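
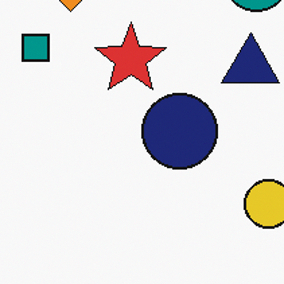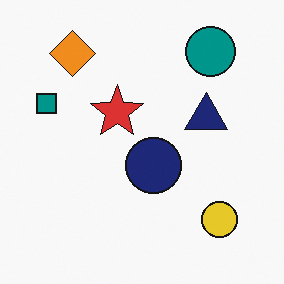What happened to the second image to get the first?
It was cropped slightly and scaled back up.

The visible shapes are larger and the field of view is narrower; shapes near the original edges may be partly or wholly outside the frame — a crop-and-rescale.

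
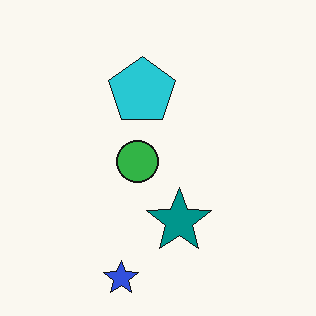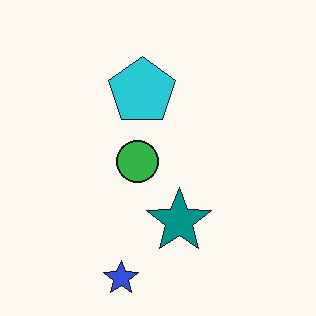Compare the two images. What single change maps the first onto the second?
It was JPEG-compressed with visible artifacts.

Blocky 8×8 compression artifacts appear around shape edges and the flat background shows ringing — characteristic JPEG degradation.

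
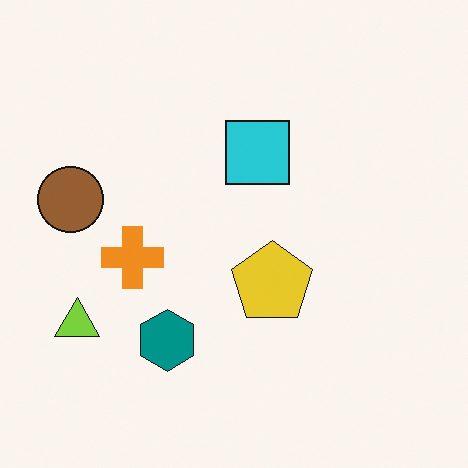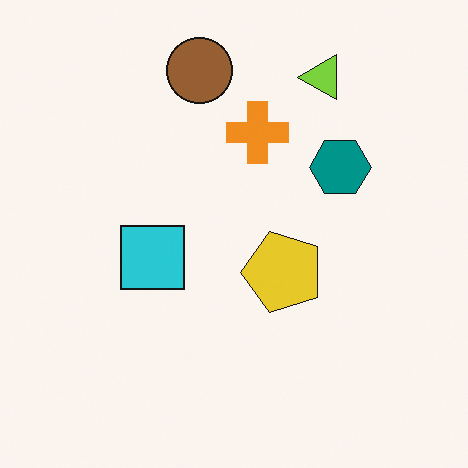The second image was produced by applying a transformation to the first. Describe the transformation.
Transposed (reflected across the top-left ↔ bottom-right diagonal).

Shapes have swapped their row and column positions — what was in the top-right is now in the bottom-left — a diagonal reflection.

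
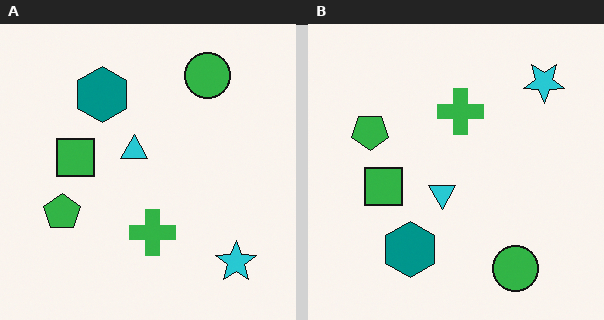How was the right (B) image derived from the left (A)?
It was flipped vertically (top ↔ bottom).

The green circle is in the top-right of the left (A) image and the bottom-right of the right (B) — shapes on opposite sides of the horizontal midline have swapped in a mirror flip.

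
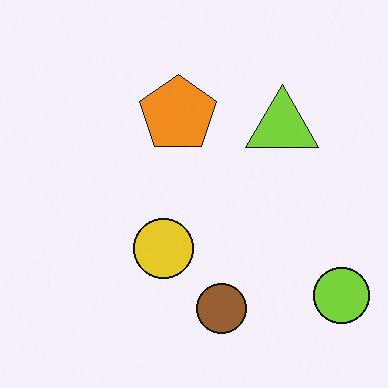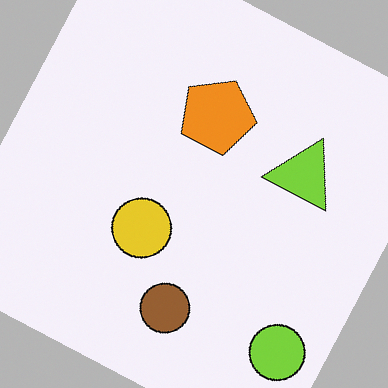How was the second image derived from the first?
The image was rotated clockwise by a clearly visible amount.

Every shape is tilted by the same angle and the image corners show triangular fill wedges — a whole-image rotation by a non-right angle.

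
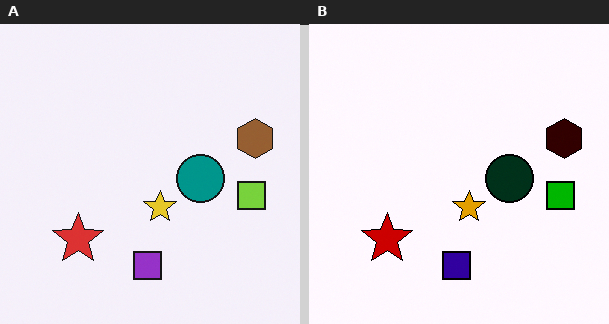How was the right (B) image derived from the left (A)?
It was given much higher contrast.

Tones are pushed away from mid-grey across the whole image — a global contrast change.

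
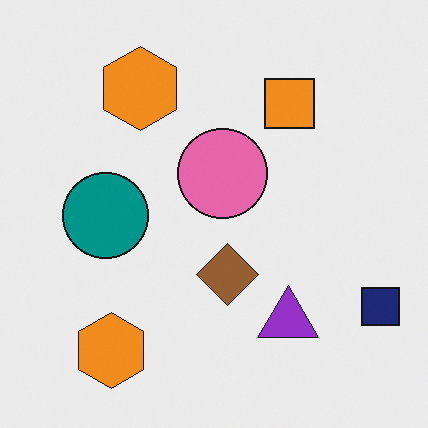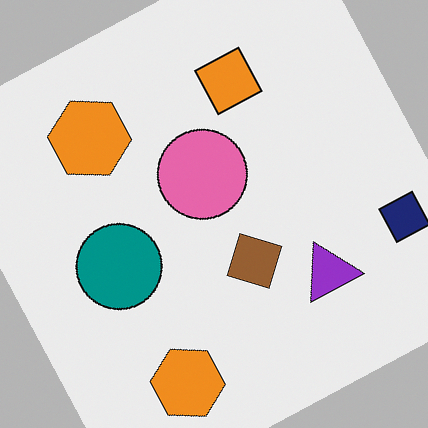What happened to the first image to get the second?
This is the original image rotated counter-clockwise by a moderate amount.

Every shape is tilted by the same angle and the image corners show triangular fill wedges — a whole-image rotation by a non-right angle.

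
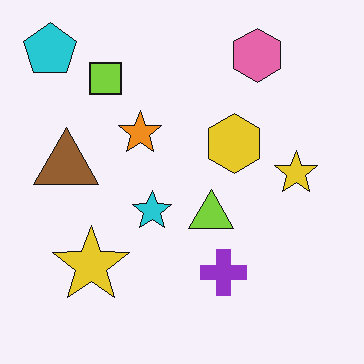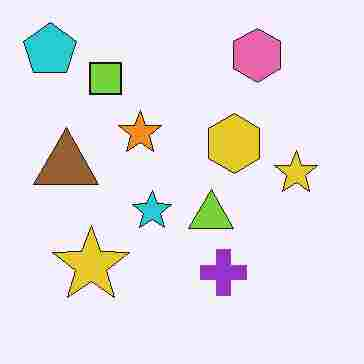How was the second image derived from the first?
The transformation is: degraded with heavy JPEG compression.

Blocky 8×8 compression artifacts appear around shape edges and the flat background shows ringing — characteristic JPEG degradation.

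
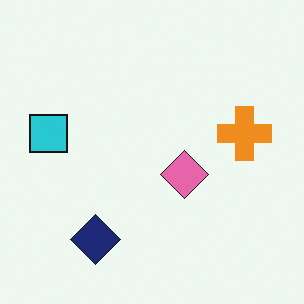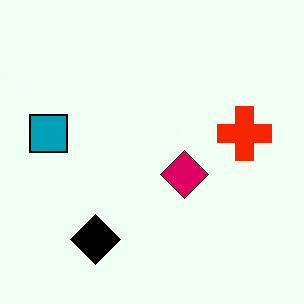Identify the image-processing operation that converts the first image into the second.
It was given much higher contrast.

Tones are pushed away from mid-grey across the whole image — a global contrast change.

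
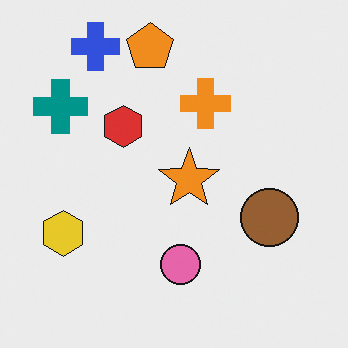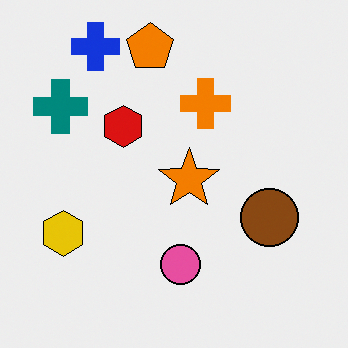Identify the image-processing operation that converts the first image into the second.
It was given slightly increased contrast.

Tones are pushed away from mid-grey across the whole image — a global contrast change.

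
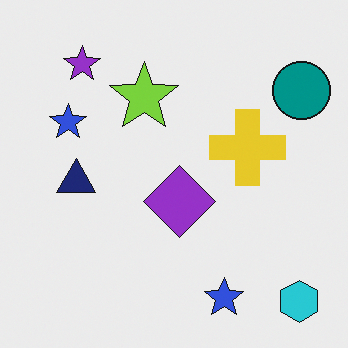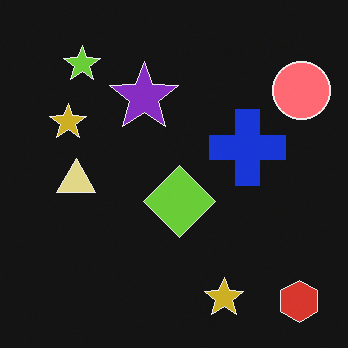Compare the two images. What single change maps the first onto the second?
The transformation is: color-inverted (negative).

The light background has become dark and every shape's color is its complement — a photographic negative.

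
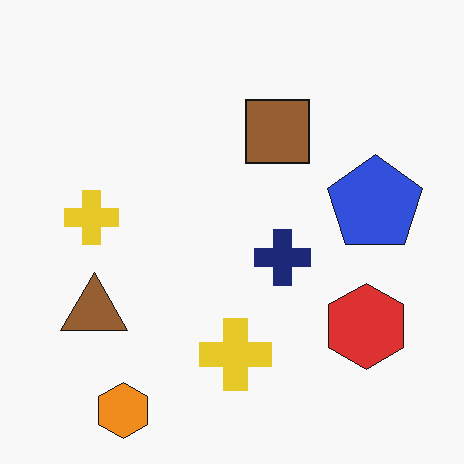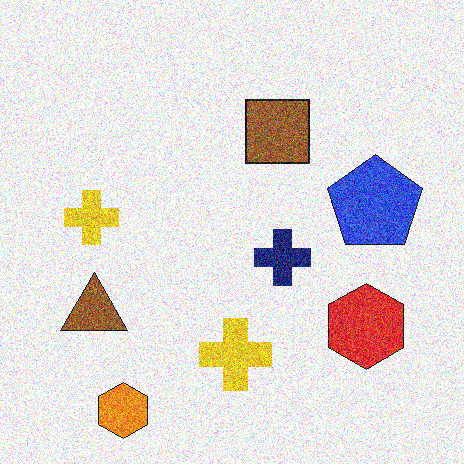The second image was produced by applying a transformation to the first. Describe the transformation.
The image was degraded with a thick layer of grain.

Random speckle covers the whole image, including the flat background.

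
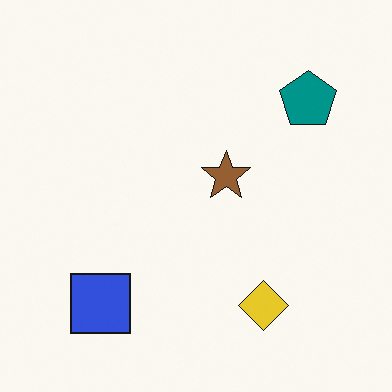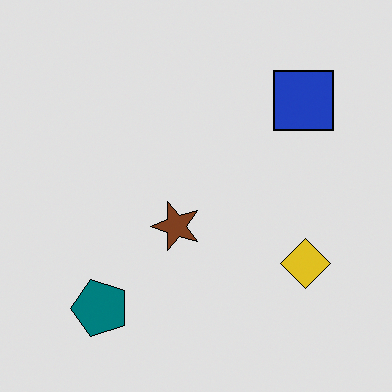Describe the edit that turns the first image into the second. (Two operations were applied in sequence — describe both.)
This is the original image transposed (reflected across the top-left ↔ bottom-right diagonal), then posterized to a reduced palette.

Shapes have swapped their row and column positions — what was in the top-right is now in the bottom-left — a diagonal reflection. Each flat color has snapped to a coarser quantized level — most visibly, the near-white background has dropped to a flat grey.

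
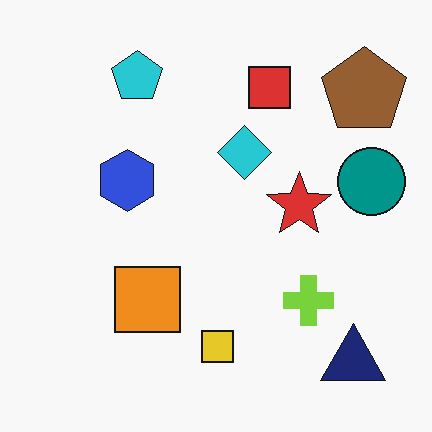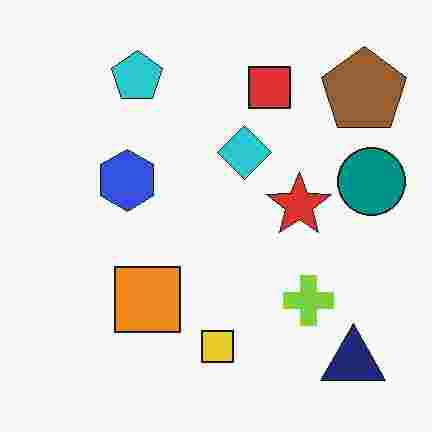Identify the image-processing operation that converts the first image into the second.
The second image is the first heavily JPEG-compressed with obvious blocking artifacts.

Blocky 8×8 compression artifacts appear around shape edges and the flat background shows ringing — characteristic JPEG degradation.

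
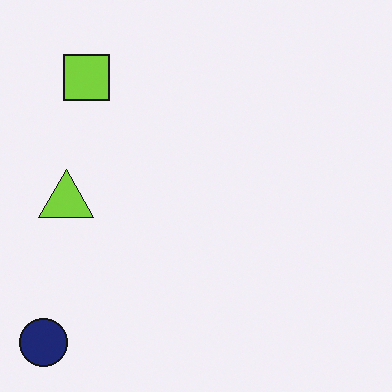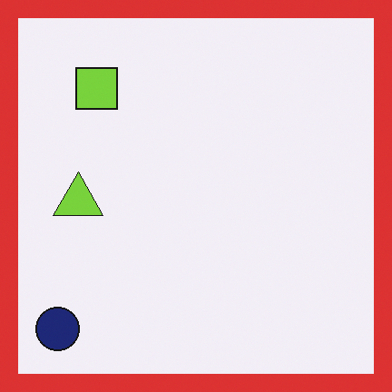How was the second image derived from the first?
Framed with a red border.

A solid red frame runs around the edge of the second image, with the content slightly shrunk inside it.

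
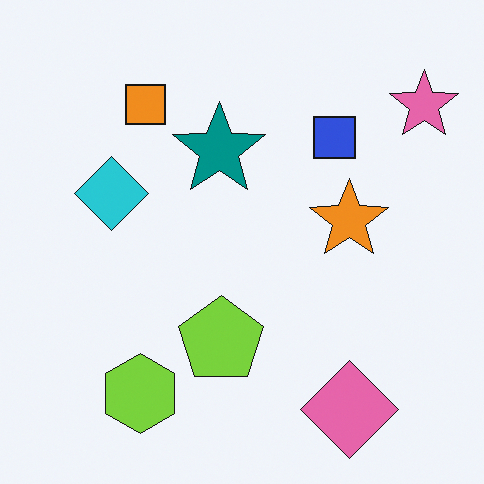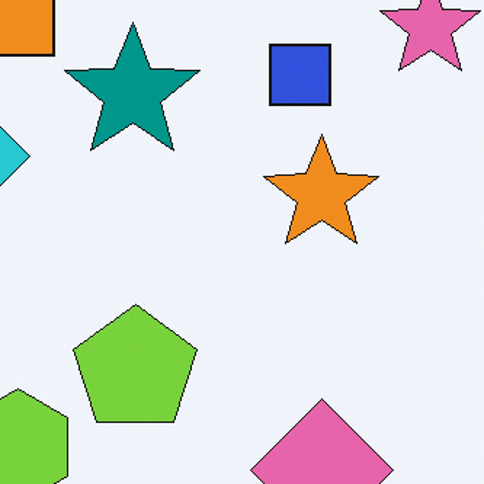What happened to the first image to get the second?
The transformation is: cropped slightly and scaled back up.

The visible shapes are larger and the field of view is narrower; shapes near the original edges may be partly or wholly outside the frame — a crop-and-rescale.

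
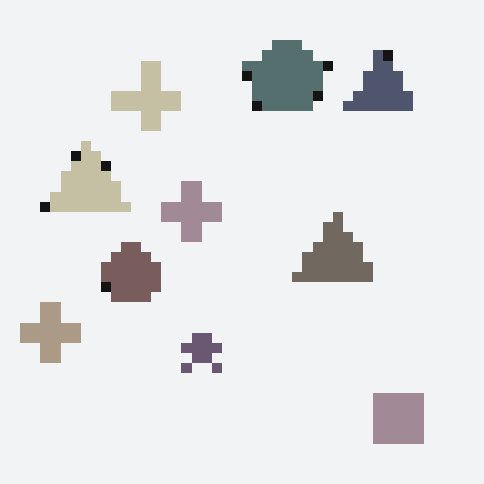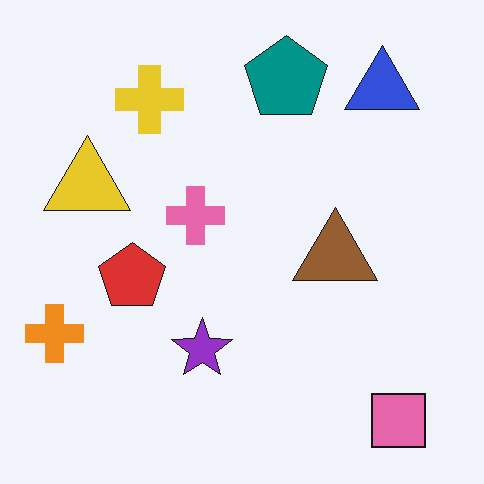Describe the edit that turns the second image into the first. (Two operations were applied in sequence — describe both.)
The image was coarsely pixelated, then heavily desaturated.

Shapes are reduced to large square blocks; fine edges and outlines are lost — a downscale-then-upscale (mosaic) effect. All colors are more muted and greyish — a global saturation change.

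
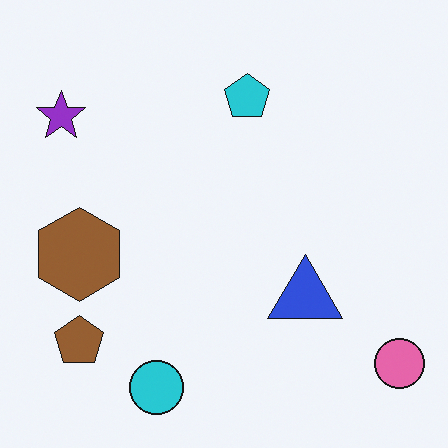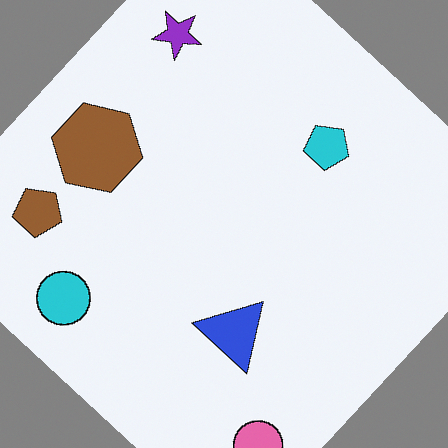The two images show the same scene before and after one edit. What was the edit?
Rotated clockwise by a large amount — several tens of degrees.

Every shape is tilted by the same angle and the image corners show triangular fill wedges — a whole-image rotation by a non-right angle.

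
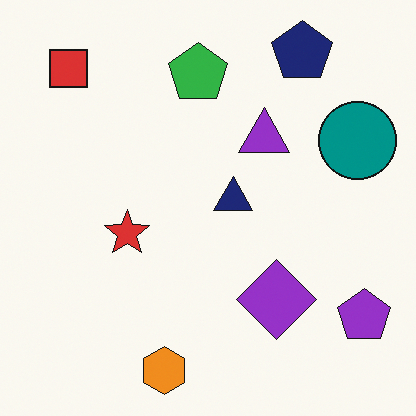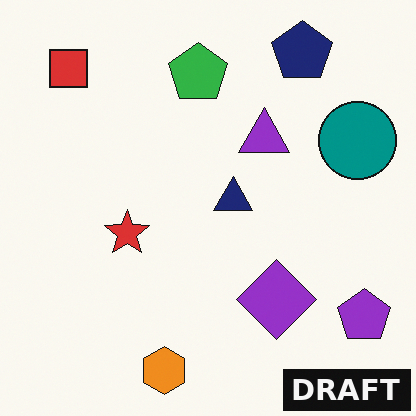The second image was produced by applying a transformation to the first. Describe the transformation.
The second image is the first watermarked with the text "DRAFT" in the lower-right corner.

A dark label reading "DRAFT" appears in the lower-right corner.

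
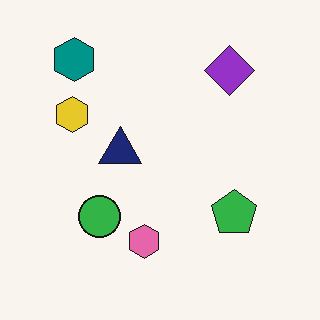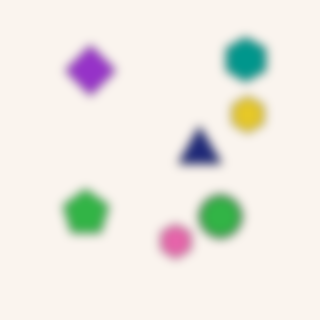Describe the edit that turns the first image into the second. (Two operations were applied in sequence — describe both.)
It was flipped horizontally (left ↔ right), then heavily blurred.

The yellow hexagon is in the left of the first image and the right of the second — shapes on opposite sides of the vertical midline have swapped in a mirror flip. Shape edges and outlines are uniformly softened across the whole image.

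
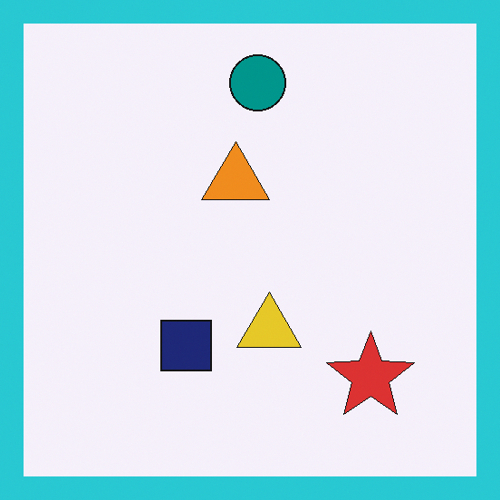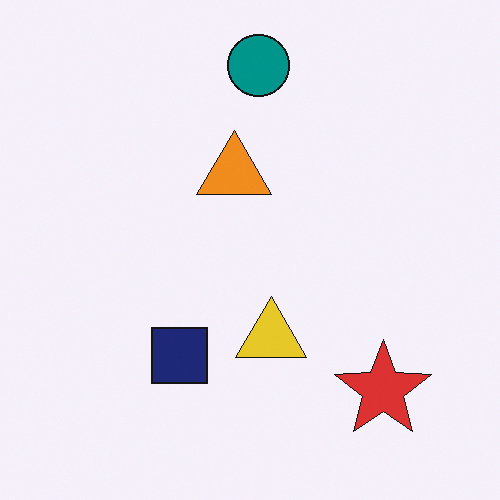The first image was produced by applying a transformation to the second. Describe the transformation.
The image was framed with a cyan border.

A solid cyan frame runs around the edge of the first image, with the content slightly shrunk inside it.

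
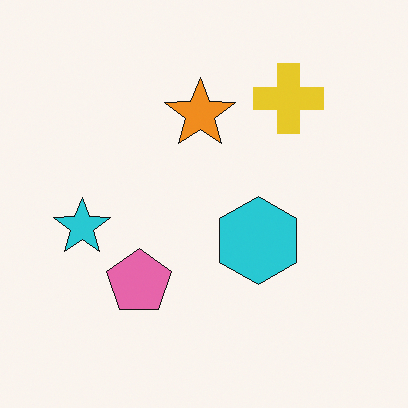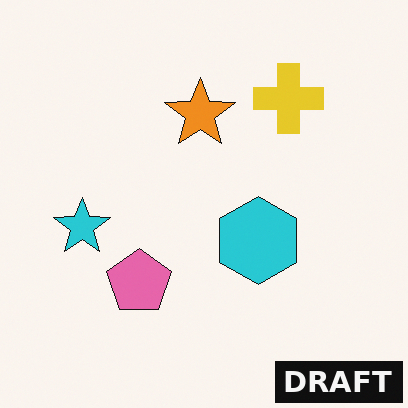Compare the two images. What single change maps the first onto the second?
This is the original image watermarked with the text "DRAFT" in the lower-right corner.

A dark label reading "DRAFT" appears in the lower-right corner.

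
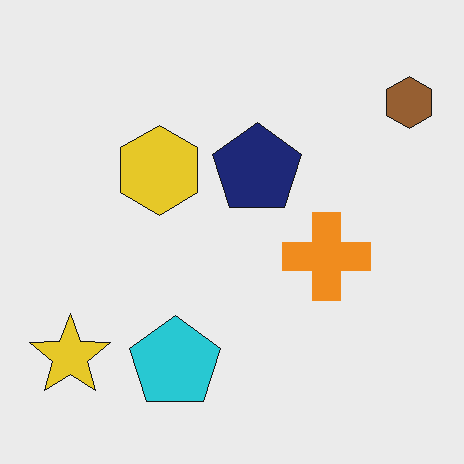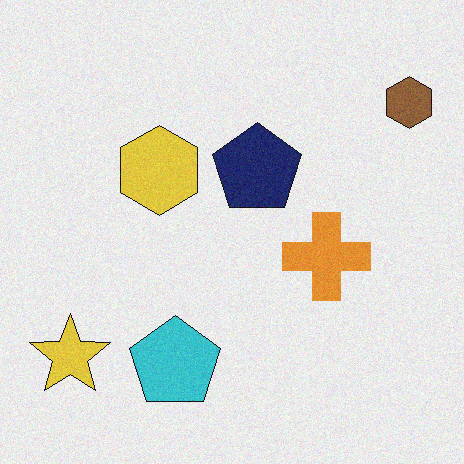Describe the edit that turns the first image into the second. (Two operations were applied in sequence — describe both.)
The image was degraded with subtle gaussian noise, then slightly desaturated.

Random speckle covers the whole image, including the flat background. All colors are more muted and greyish — a global saturation change.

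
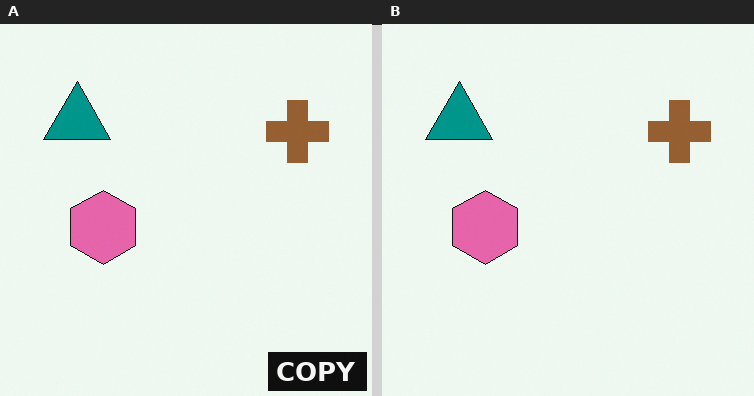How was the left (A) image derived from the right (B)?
The transformation is: watermarked with the text "COPY" in the lower-right corner.

A dark label reading "COPY" appears in the lower-right corner.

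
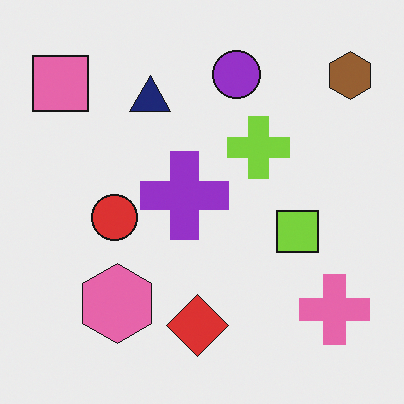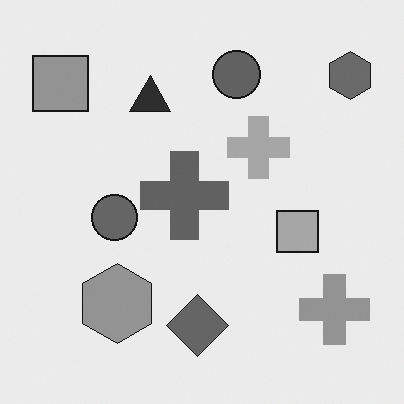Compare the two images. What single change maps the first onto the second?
The second image is the first converted to grayscale.

All color is removed — every shape is now a shade of grey.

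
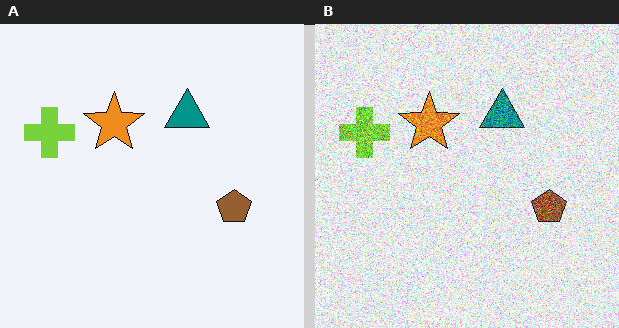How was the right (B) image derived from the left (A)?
The transformation is: degraded with strong gaussian noise.

Random speckle covers the whole image, including the flat background.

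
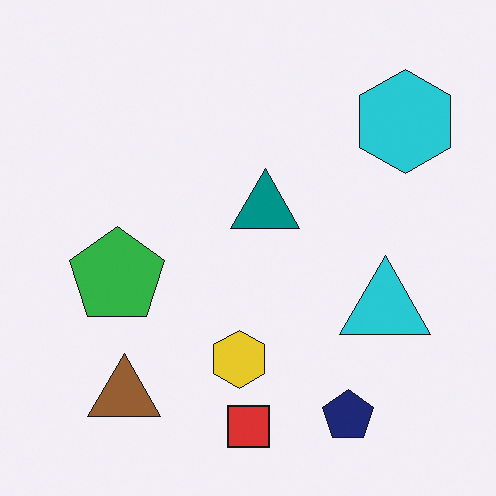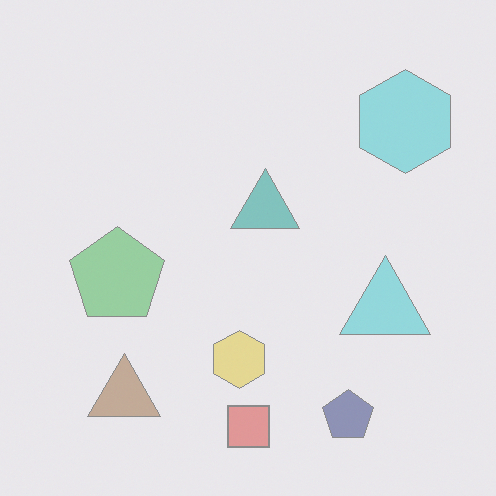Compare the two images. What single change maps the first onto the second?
The image was washed out (contrast reduced).

Tones are pushed toward mid-grey across the whole image — a global contrast change.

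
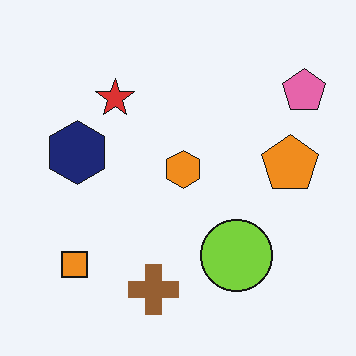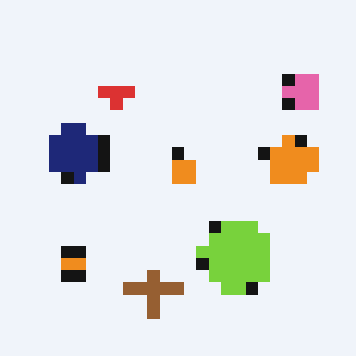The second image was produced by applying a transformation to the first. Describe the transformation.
The transformation is: heavily pixelated into large blocks.

Shapes are reduced to large square blocks; fine edges and outlines are lost — a downscale-then-upscale (mosaic) effect.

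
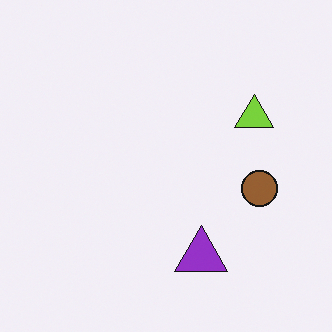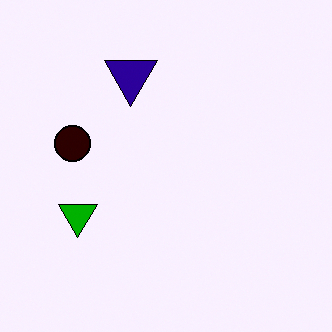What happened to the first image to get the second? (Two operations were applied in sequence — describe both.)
The image was rotated 180°, then given much higher contrast.

The lime triangle sits in the right of the first image and the left of the second — consistent with a whole-image 180° rotation. Tones are pushed away from mid-grey across the whole image — a global contrast change.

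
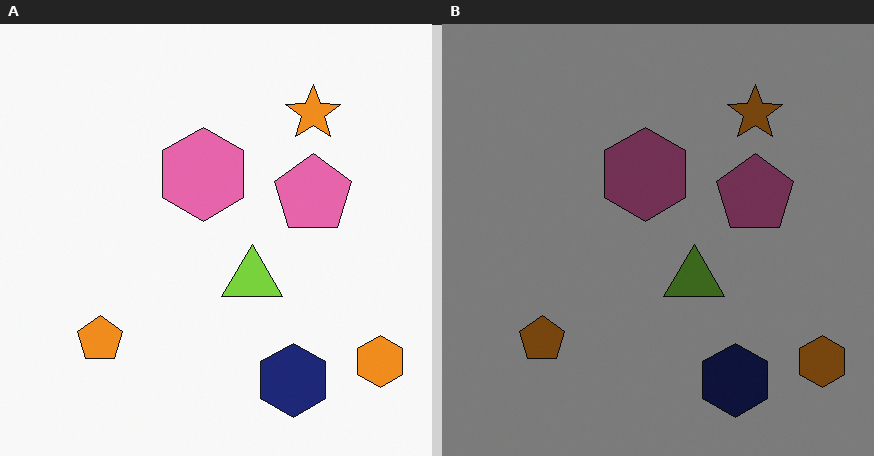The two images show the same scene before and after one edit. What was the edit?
It was noticeably darkened.

Every pixel — background and shapes alike — is uniformly darkened.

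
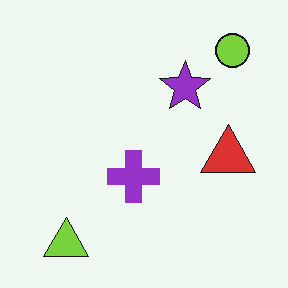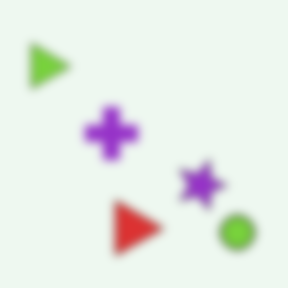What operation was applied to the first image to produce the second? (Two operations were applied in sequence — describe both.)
Rotated 90° clockwise, then noticeably gaussian-blurred.

The lime circle sits in the top-right of the first image and the bottom-right of the second — consistent with a whole-image 90° clockwise rotation. Shape edges and outlines are uniformly softened across the whole image.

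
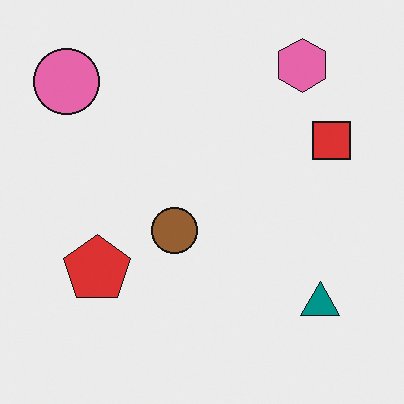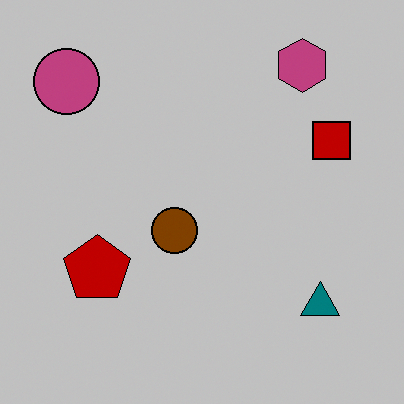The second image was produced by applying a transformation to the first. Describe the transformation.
This is the original image aggressively posterized.

Each flat color has snapped to a coarser quantized level — most visibly, the near-white background has dropped to a flat grey.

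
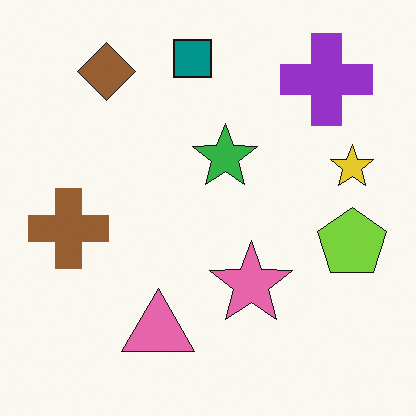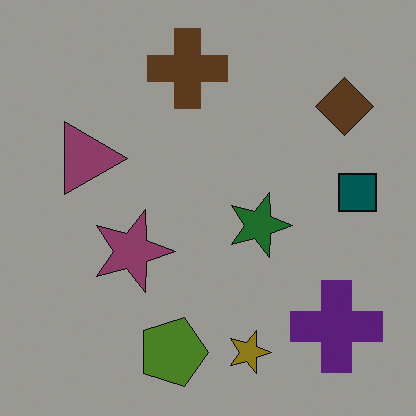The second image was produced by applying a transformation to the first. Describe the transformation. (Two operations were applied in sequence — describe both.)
The image was substantially darkened, then rotated 90° clockwise.

Every pixel — background and shapes alike — is uniformly darkened. The purple cross sits in the top-right of the first image and the bottom-right of the second — consistent with a whole-image 90° clockwise rotation.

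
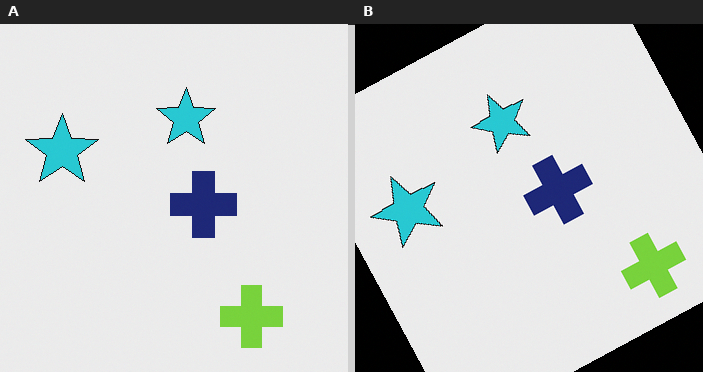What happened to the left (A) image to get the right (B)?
It was rotated counter-clockwise by a moderate amount.

Every shape is tilted by the same angle and the image corners show triangular fill wedges — a whole-image rotation by a non-right angle.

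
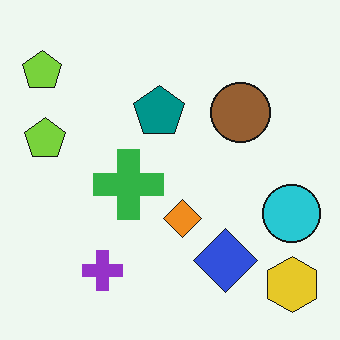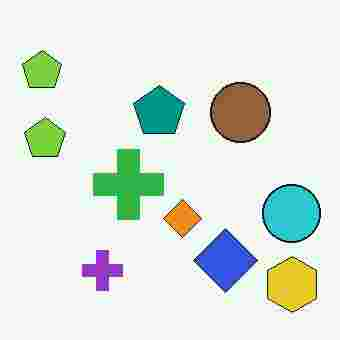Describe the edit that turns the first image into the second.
Degraded with heavy JPEG compression.

Blocky 8×8 compression artifacts appear around shape edges and the flat background shows ringing — characteristic JPEG degradation.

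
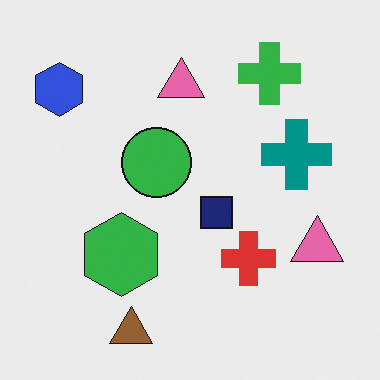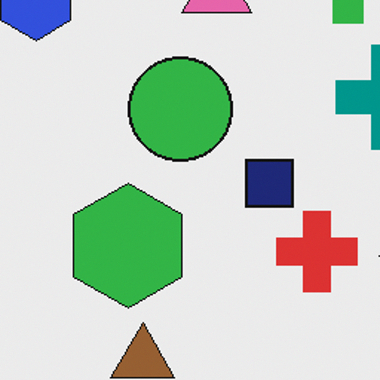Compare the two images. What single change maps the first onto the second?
The transformation is: cropped slightly and scaled back up.

The visible shapes are larger and the field of view is narrower; shapes near the original edges may be partly or wholly outside the frame — a crop-and-rescale.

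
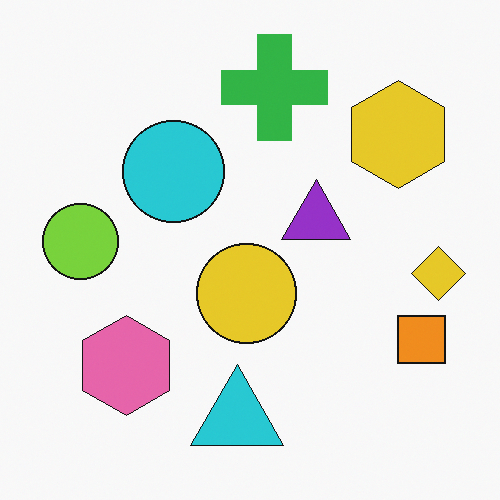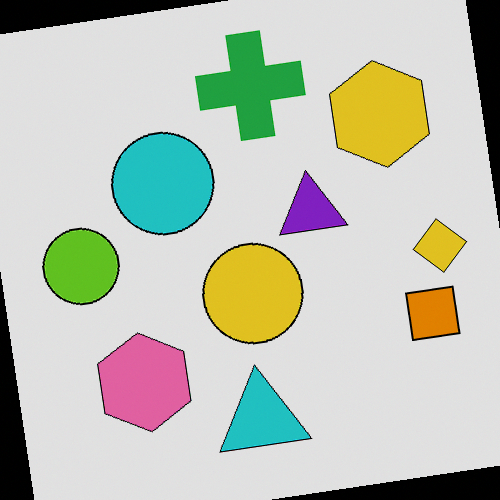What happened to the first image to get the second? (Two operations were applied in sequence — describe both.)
The image was rotated counter-clockwise by a slight angle, then posterized to a reduced palette.

Every shape is tilted by the same angle and the image corners show triangular fill wedges — a whole-image rotation by a non-right angle. Each flat color has snapped to a coarser quantized level — most visibly, the near-white background has dropped to a flat grey.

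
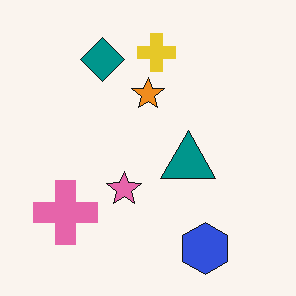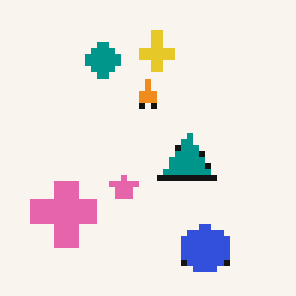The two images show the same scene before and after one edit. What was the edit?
Moderately pixelated.

Shapes are reduced to large square blocks; fine edges and outlines are lost — a downscale-then-upscale (mosaic) effect.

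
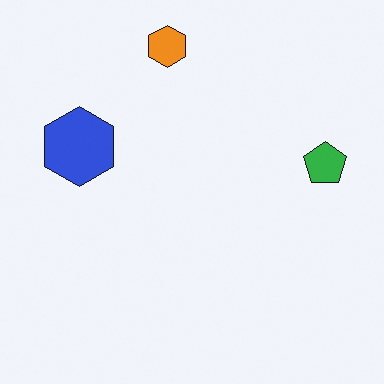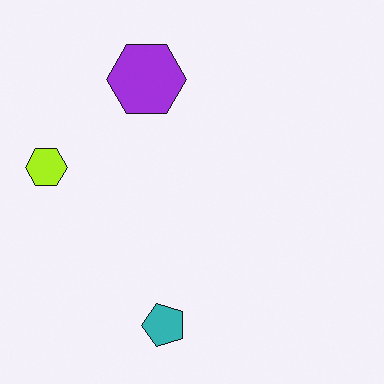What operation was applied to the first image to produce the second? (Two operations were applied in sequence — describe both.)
This is the original image transposed (reflected across the top-left ↔ bottom-right diagonal), then hue-shifted slightly.

Shapes have swapped their row and column positions — what was in the top-right is now in the bottom-left — a diagonal reflection. Every shape's color has rotated by the same amount around the hue wheel — a uniform hue shift.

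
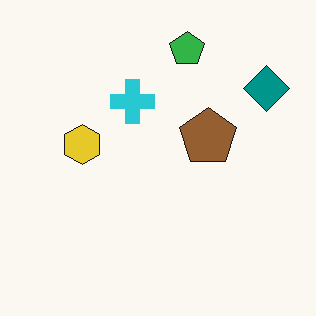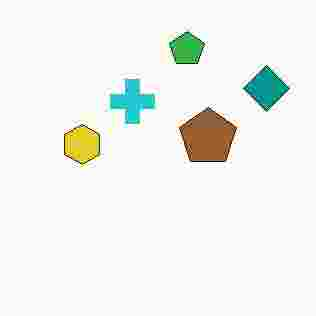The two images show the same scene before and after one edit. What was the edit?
It was degraded with heavy JPEG compression.

Blocky 8×8 compression artifacts appear around shape edges and the flat background shows ringing — characteristic JPEG degradation.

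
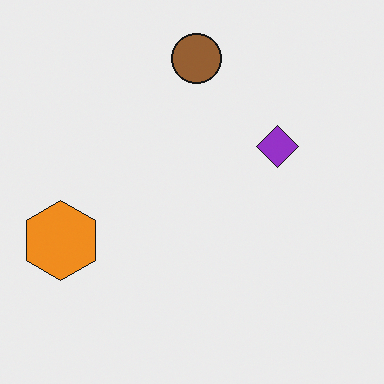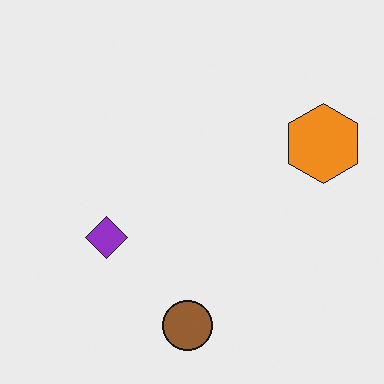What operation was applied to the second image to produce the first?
The transformation is: rotated 180°.

The orange hexagon sits in the right of the second image and the left of the first — consistent with a whole-image 180° rotation.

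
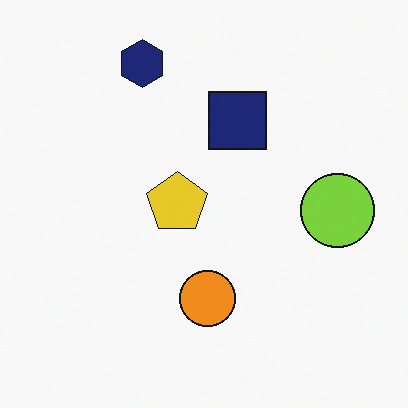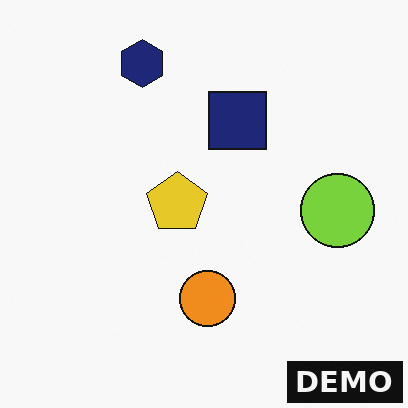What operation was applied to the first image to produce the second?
The image was watermarked with the text "DEMO" in the lower-right corner.

A dark label reading "DEMO" appears in the lower-right corner.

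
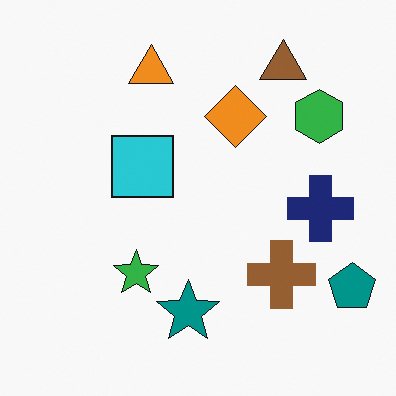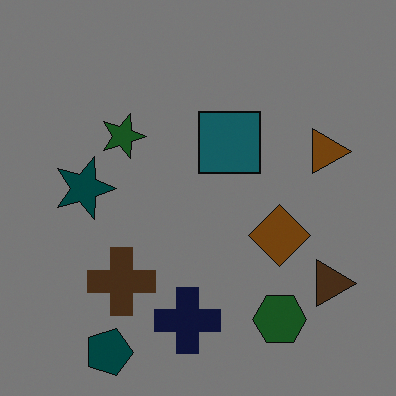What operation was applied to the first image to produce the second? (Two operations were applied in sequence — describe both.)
This is the original image darkened a lot, then rotated 90° clockwise.

Every pixel — background and shapes alike — is uniformly darkened. The teal pentagon sits in the bottom-right of the first image and the bottom-left of the second — consistent with a whole-image 90° clockwise rotation.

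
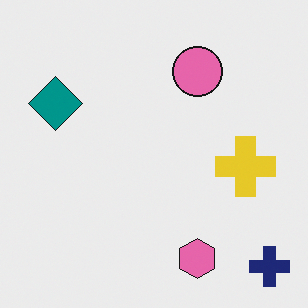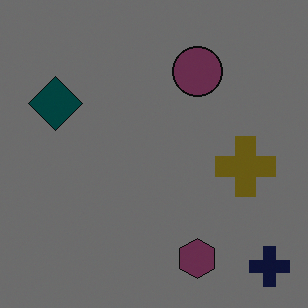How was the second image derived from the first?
The transformation is: noticeably darkened.

Every pixel — background and shapes alike — is uniformly darkened.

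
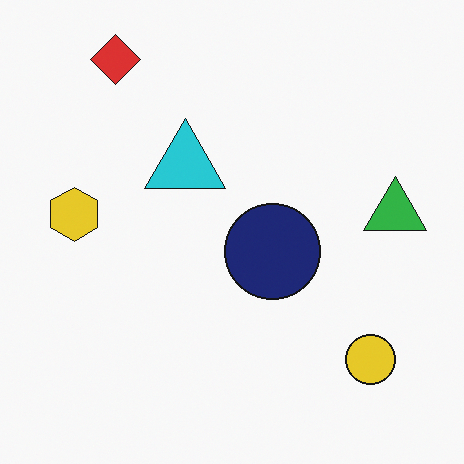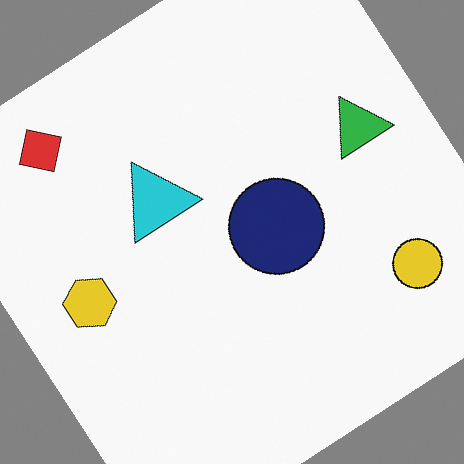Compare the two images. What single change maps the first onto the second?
Rotated counter-clockwise by a large amount — several tens of degrees.

Every shape is tilted by the same angle and the image corners show triangular fill wedges — a whole-image rotation by a non-right angle.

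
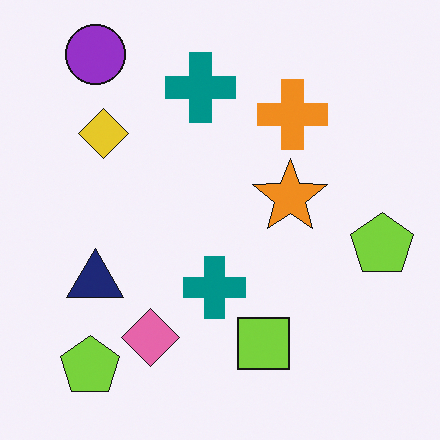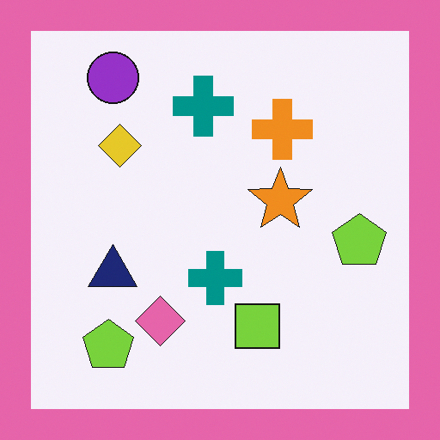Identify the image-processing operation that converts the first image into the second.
This is the original image framed with a pink border.

A solid pink frame runs around the edge of the second image, with the content slightly shrunk inside it.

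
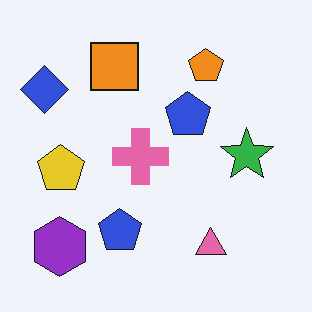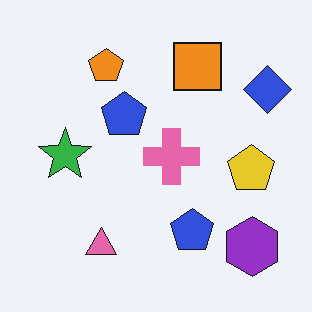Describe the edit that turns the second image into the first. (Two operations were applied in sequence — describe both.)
The image was flipped horizontally (left ↔ right), then given moderate JPEG compression.

The blue diamond is in the top-right of the second image and the top-left of the first — shapes on opposite sides of the vertical midline have swapped in a mirror flip. Blocky 8×8 compression artifacts appear around shape edges and the flat background shows ringing — characteristic JPEG degradation.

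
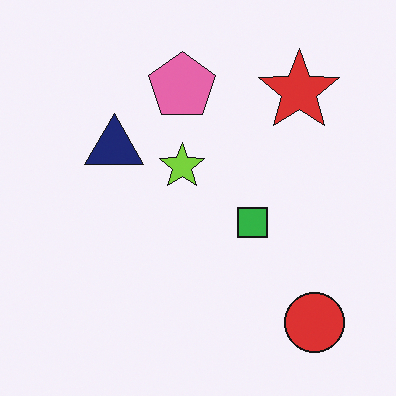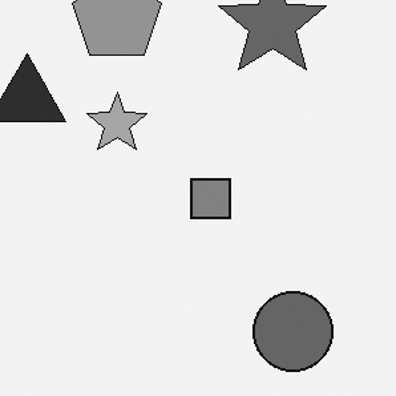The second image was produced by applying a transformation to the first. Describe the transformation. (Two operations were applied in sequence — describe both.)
This is the original image cropped to a modestly smaller region and rescaled, then converted to grayscale.

The visible shapes are larger and the field of view is narrower; shapes near the original edges may be partly or wholly outside the frame — a crop-and-rescale. All color is removed — every shape is now a shade of grey.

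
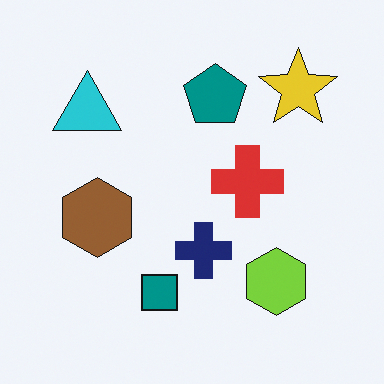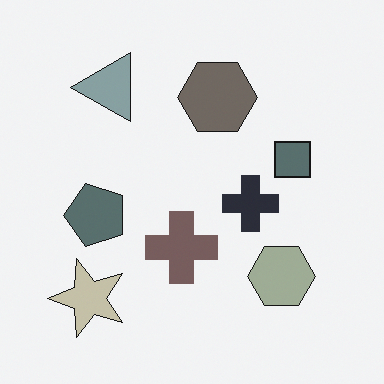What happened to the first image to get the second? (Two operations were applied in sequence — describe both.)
This is the original image transposed (reflected across the top-left ↔ bottom-right diagonal), then heavily desaturated.

Shapes have swapped their row and column positions — what was in the top-right is now in the bottom-left — a diagonal reflection. All colors are more muted and greyish — a global saturation change.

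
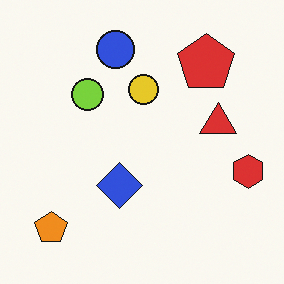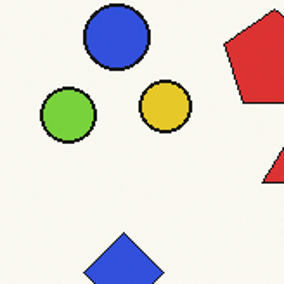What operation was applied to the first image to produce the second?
The transformation is: cropped to a noticeably smaller region and rescaled.

The visible shapes are larger and the field of view is narrower; shapes near the original edges may be partly or wholly outside the frame — a crop-and-rescale.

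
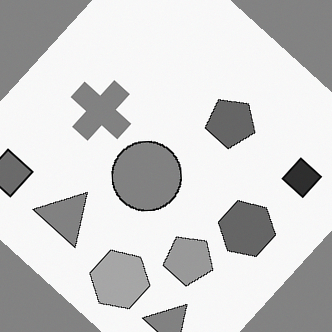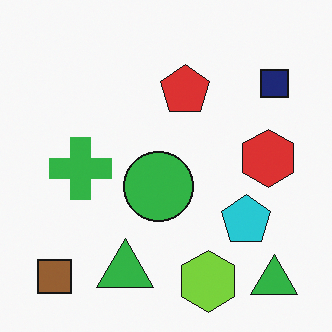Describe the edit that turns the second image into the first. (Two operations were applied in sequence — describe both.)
The first image is the second rotated clockwise by a large amount — several tens of degrees, then converted to grayscale.

Every shape is tilted by the same angle and the image corners show triangular fill wedges — a whole-image rotation by a non-right angle. All color is removed — every shape is now a shade of grey.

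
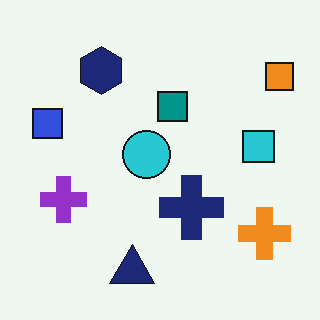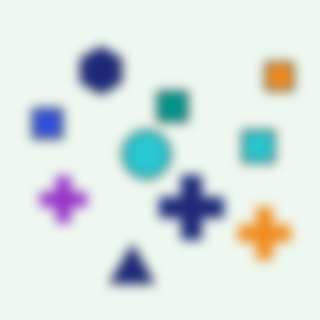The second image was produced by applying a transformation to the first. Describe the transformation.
The second image is the first strongly gaussian-blurred.

Shape edges and outlines are uniformly softened across the whole image.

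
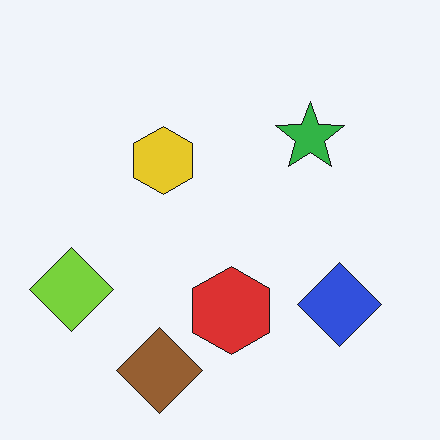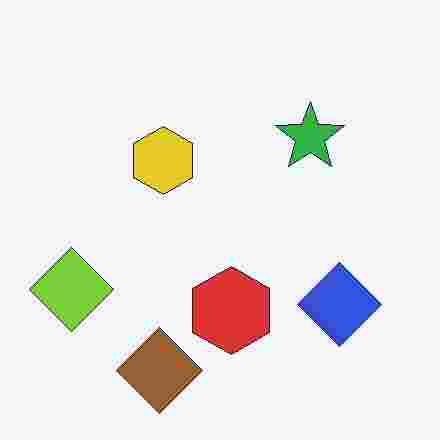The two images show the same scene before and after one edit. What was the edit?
Degraded with heavy JPEG compression.

Blocky 8×8 compression artifacts appear around shape edges and the flat background shows ringing — characteristic JPEG degradation.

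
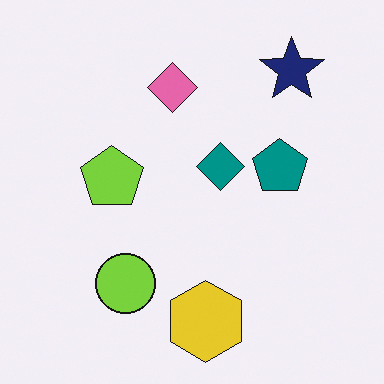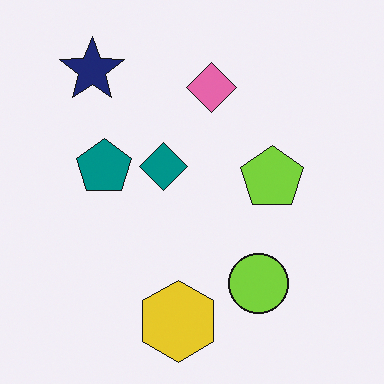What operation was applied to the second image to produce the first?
The transformation is: flipped horizontally (left ↔ right).

The navy star is in the top-left of the second image and the top-right of the first — shapes on opposite sides of the vertical midline have swapped in a mirror flip.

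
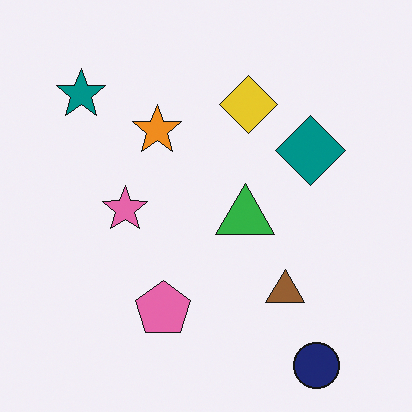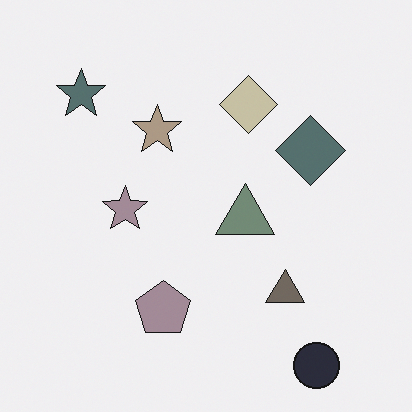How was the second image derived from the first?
Made much more muted (saturation change).

All colors are more muted and greyish — a global saturation change.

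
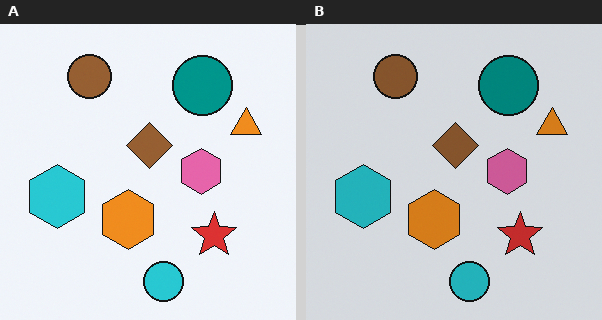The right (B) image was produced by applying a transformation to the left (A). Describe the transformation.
This is the original image darkened a little.

Every pixel — background and shapes alike — is uniformly darkened.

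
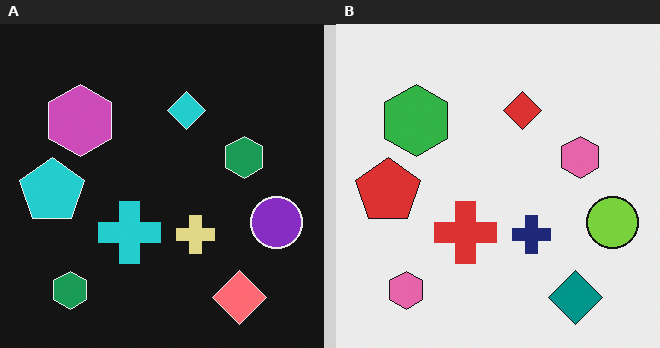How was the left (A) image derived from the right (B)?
Color-inverted (negative).

The light background has become dark and every shape's color is its complement — a photographic negative.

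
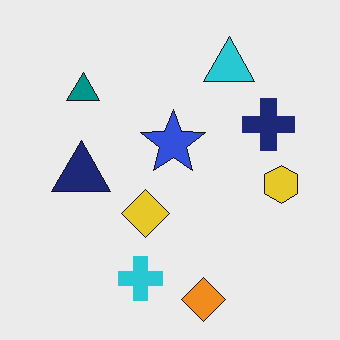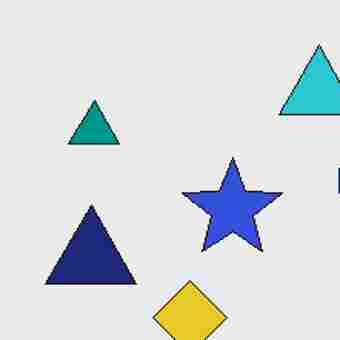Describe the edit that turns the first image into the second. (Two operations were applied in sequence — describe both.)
The image was cropped slightly and scaled back up, then degraded with heavy JPEG compression.

The visible shapes are larger and the field of view is narrower; shapes near the original edges may be partly or wholly outside the frame — a crop-and-rescale. Blocky 8×8 compression artifacts appear around shape edges and the flat background shows ringing — characteristic JPEG degradation.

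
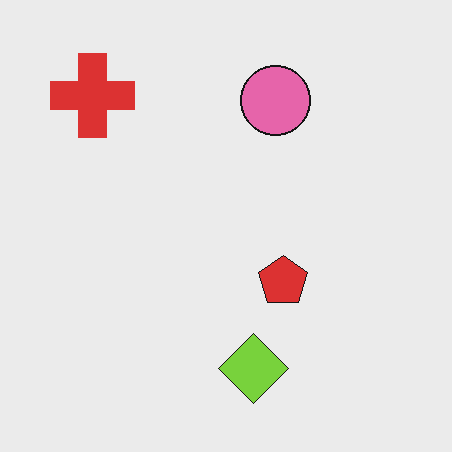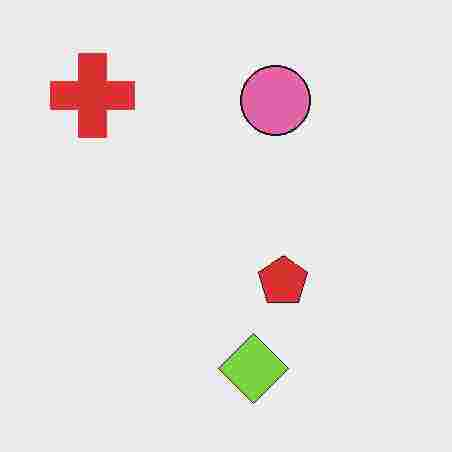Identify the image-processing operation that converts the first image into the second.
Heavily JPEG-compressed with obvious blocking artifacts.

Blocky 8×8 compression artifacts appear around shape edges and the flat background shows ringing — characteristic JPEG degradation.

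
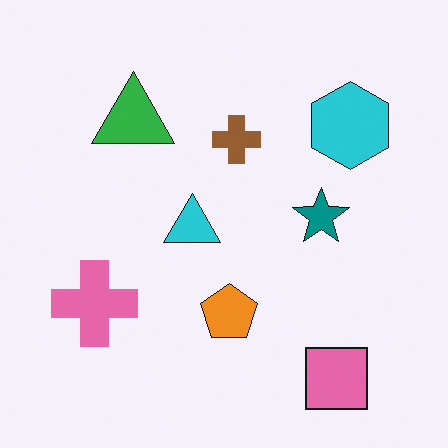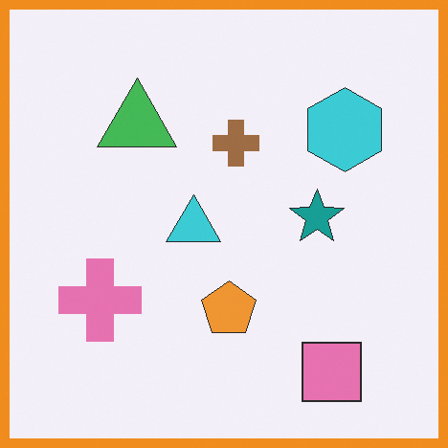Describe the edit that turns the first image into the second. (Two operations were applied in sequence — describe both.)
The second image is the first given slightly reduced contrast, then framed with a orange border.

Tones are pushed toward mid-grey across the whole image — a global contrast change. A solid orange frame runs around the edge of the second image, with the content slightly shrunk inside it.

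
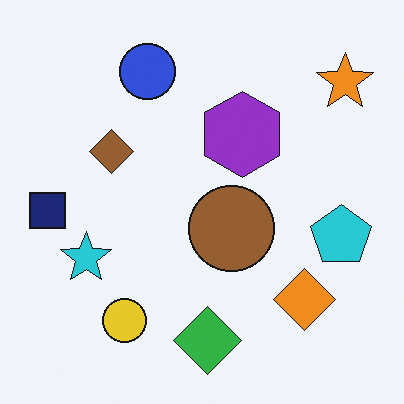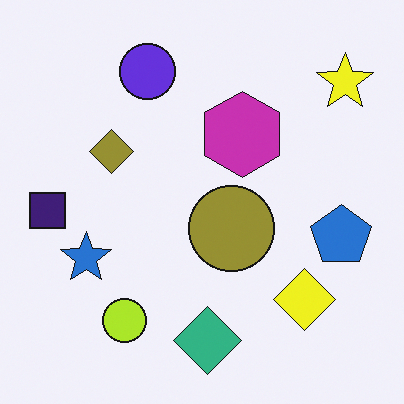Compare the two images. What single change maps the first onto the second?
This is the original image hue-shifted by a small amount.

Every shape's color has rotated by the same amount around the hue wheel — a uniform hue shift.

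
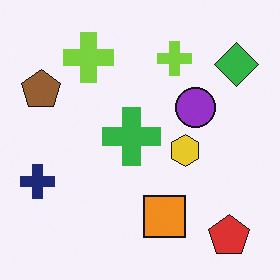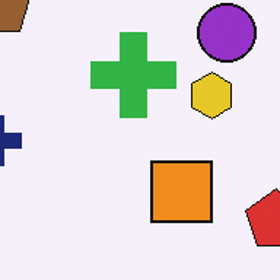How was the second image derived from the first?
The image was cropped slightly and scaled back up.

The visible shapes are larger and the field of view is narrower; shapes near the original edges may be partly or wholly outside the frame — a crop-and-rescale.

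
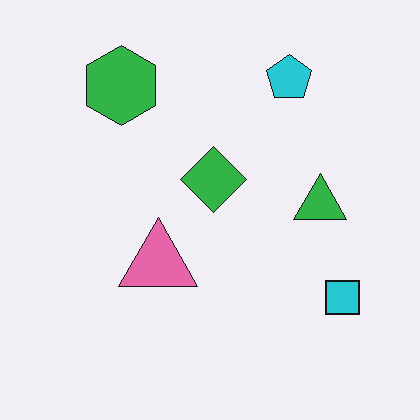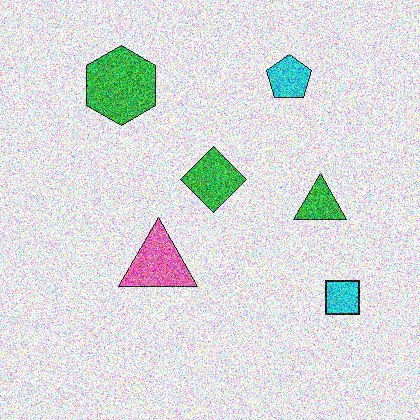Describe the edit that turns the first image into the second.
The second image is the first degraded with heavy additive noise.

Random speckle covers the whole image, including the flat background.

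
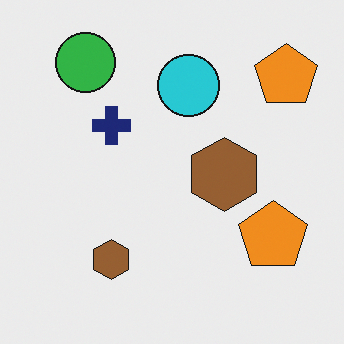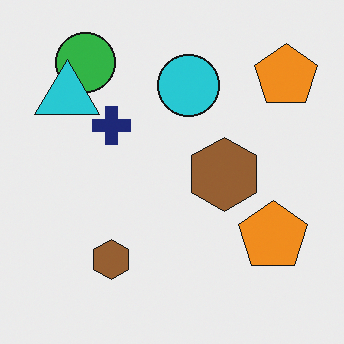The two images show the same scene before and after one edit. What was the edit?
The image was overlaid with an additional cyan triangle.

A cyan triangle appears in the second image that is absent from the first.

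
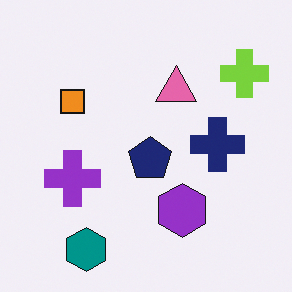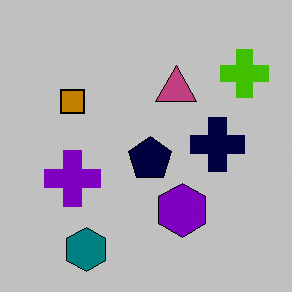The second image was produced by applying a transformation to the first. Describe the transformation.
Heavily posterized to just a handful of flat colors.

Each flat color has snapped to a coarser quantized level — most visibly, the near-white background has dropped to a flat grey.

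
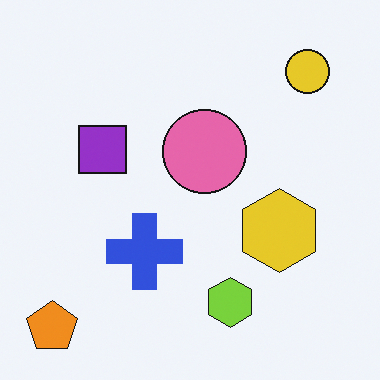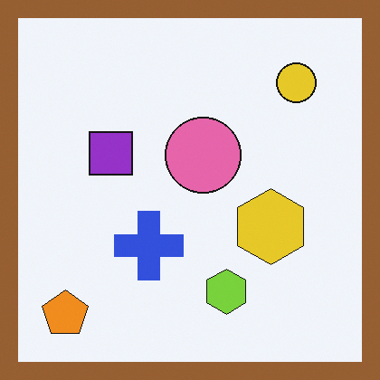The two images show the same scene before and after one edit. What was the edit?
The image was framed with a brown border.

A solid brown frame runs around the edge of the second image, with the content slightly shrunk inside it.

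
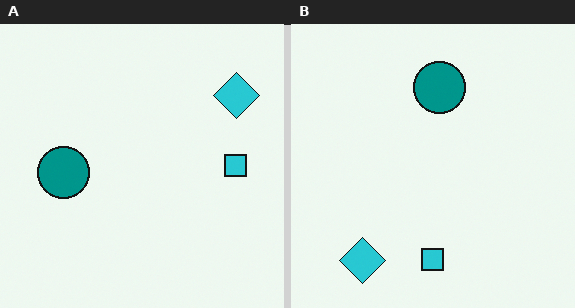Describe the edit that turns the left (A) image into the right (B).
This is the original image transposed (reflected across the top-left ↔ bottom-right diagonal).

Shapes have swapped their row and column positions — what was in the top-right is now in the bottom-left — a diagonal reflection.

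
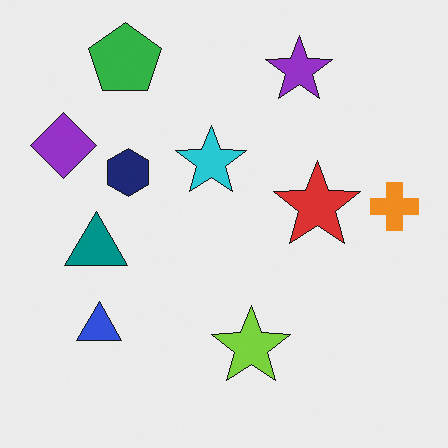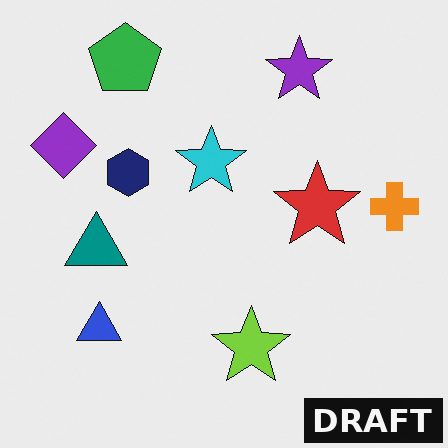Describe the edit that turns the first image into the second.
This is the original image watermarked with the text "DRAFT" in the lower-right corner.

A dark label reading "DRAFT" appears in the lower-right corner.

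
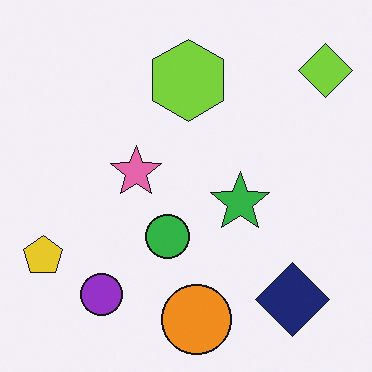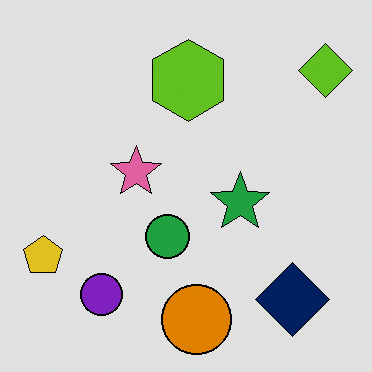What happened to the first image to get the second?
The transformation is: posterized to a reduced palette.

Each flat color has snapped to a coarser quantized level — most visibly, the near-white background has dropped to a flat grey.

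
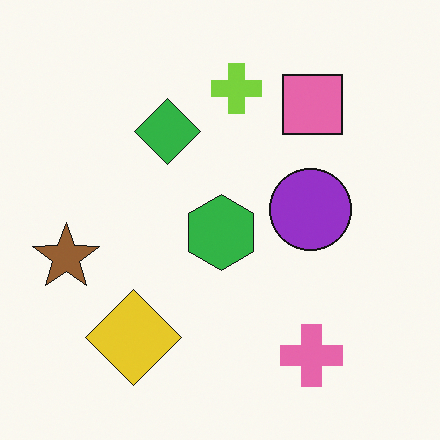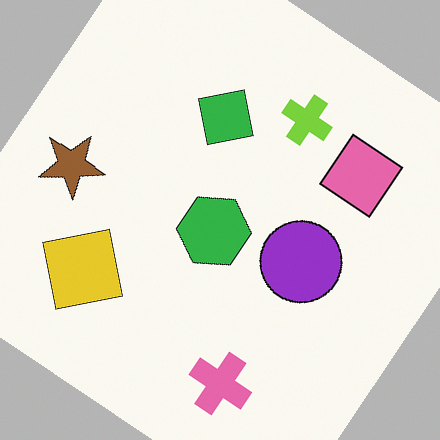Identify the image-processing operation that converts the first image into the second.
Rotated clockwise by a large amount — several tens of degrees.

Every shape is tilted by the same angle and the image corners show triangular fill wedges — a whole-image rotation by a non-right angle.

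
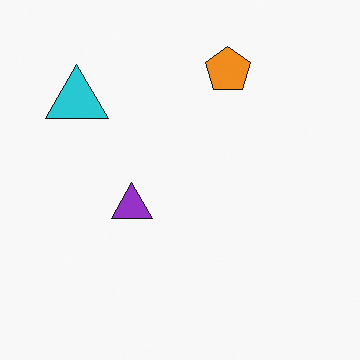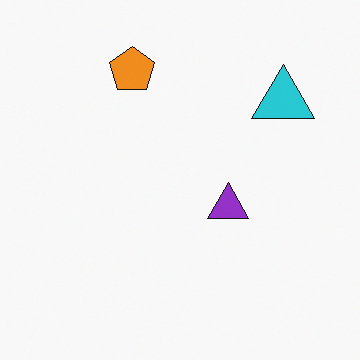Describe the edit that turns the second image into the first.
The transformation is: flipped horizontally (left ↔ right).

The cyan triangle is in the top-right of the second image and the top-left of the first — shapes on opposite sides of the vertical midline have swapped in a mirror flip.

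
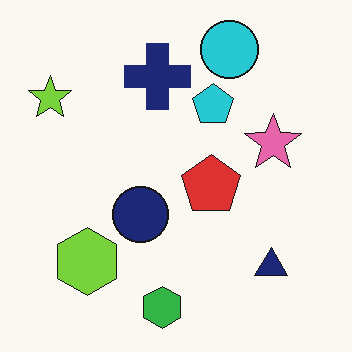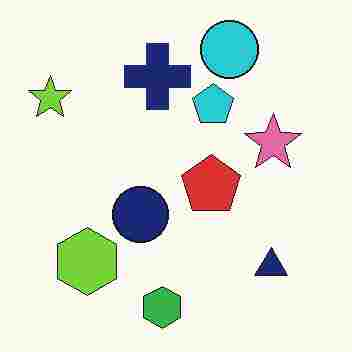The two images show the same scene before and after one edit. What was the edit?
It was heavily JPEG-compressed with obvious blocking artifacts.

Blocky 8×8 compression artifacts appear around shape edges and the flat background shows ringing — characteristic JPEG degradation.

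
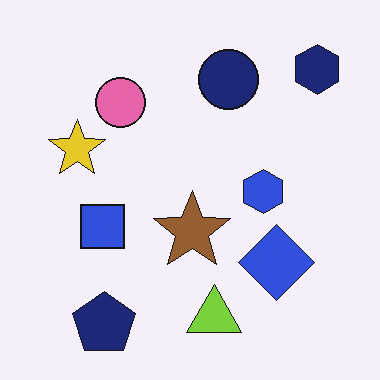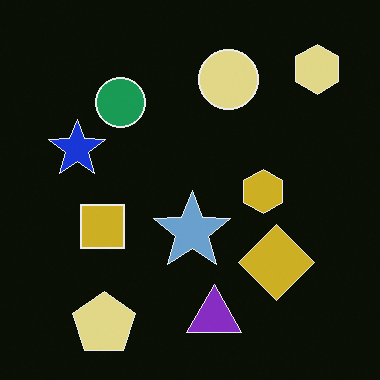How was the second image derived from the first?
The transformation is: color-inverted (negative).

The light background has become dark and every shape's color is its complement — a photographic negative.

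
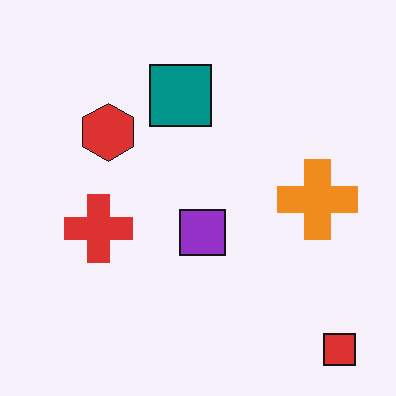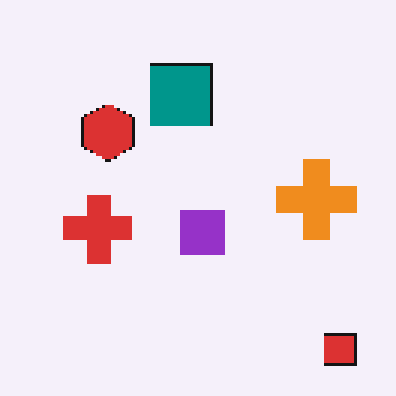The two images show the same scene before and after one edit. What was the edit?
It was mildly pixelated.

Shapes are reduced to large square blocks; fine edges and outlines are lost — a downscale-then-upscale (mosaic) effect.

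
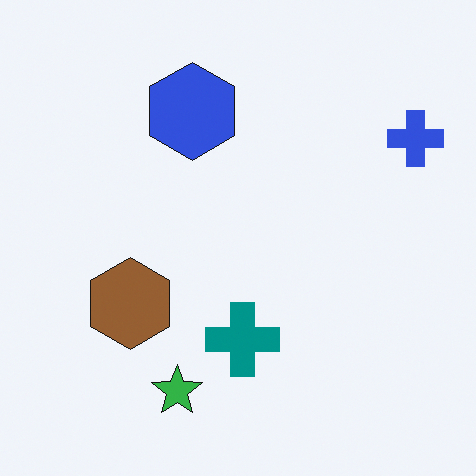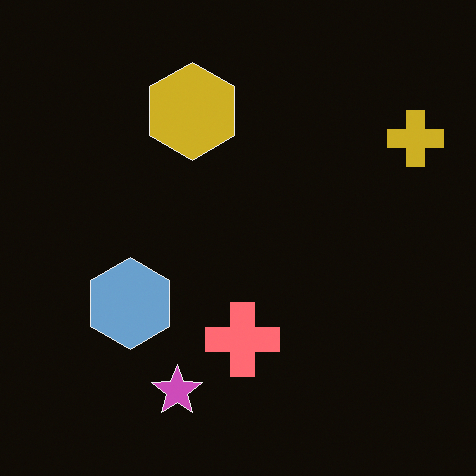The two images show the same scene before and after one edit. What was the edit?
The second image is the first color-inverted (negative).

The light background has become dark and every shape's color is its complement — a photographic negative.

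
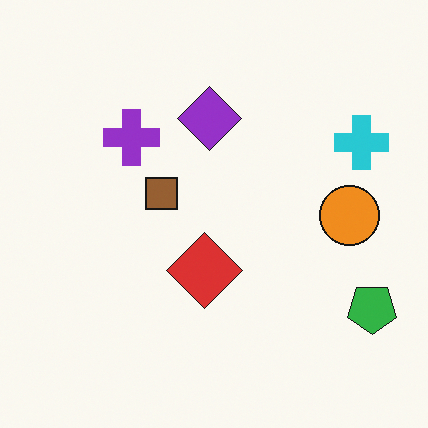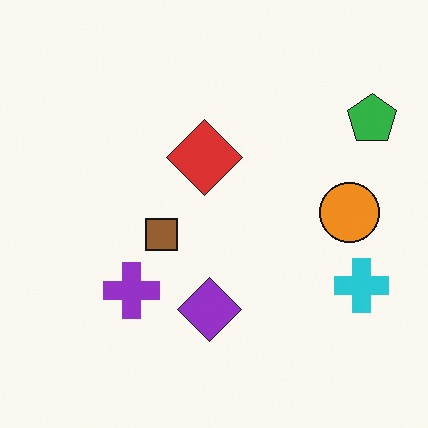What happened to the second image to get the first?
The image was flipped vertically (top ↔ bottom).

The green pentagon is in the top-right of the second image and the bottom-right of the first — shapes on opposite sides of the horizontal midline have swapped in a mirror flip.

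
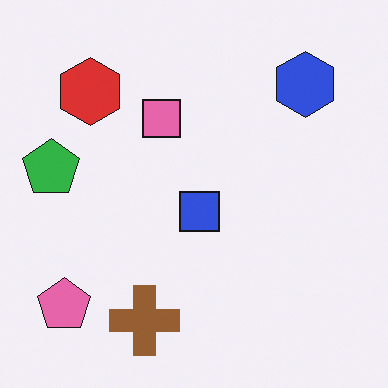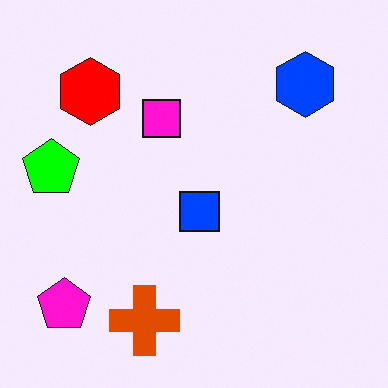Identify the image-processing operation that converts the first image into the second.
The second image is the first made much more vivid (saturation change).

All colors are more vivid — a global saturation change.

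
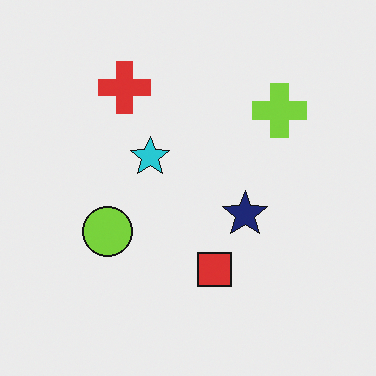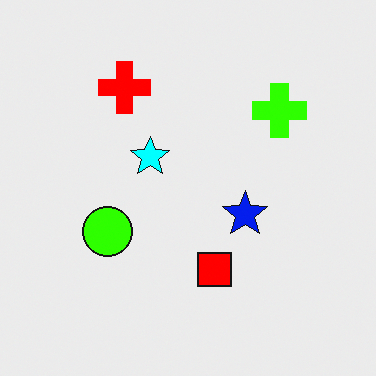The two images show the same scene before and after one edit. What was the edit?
Heavily oversaturated.

All colors are more vivid — a global saturation change.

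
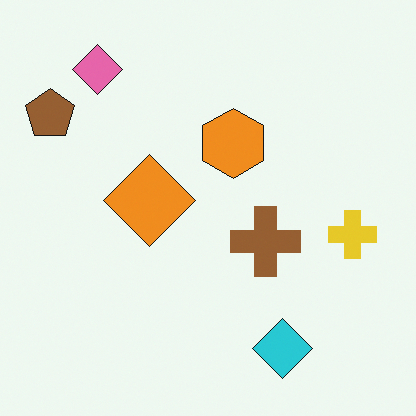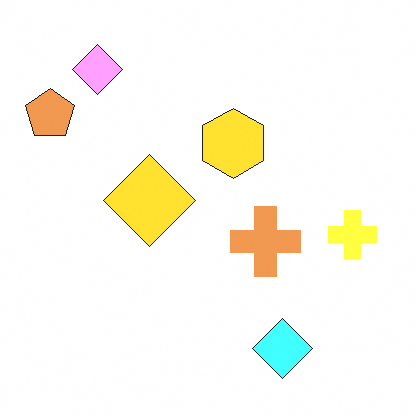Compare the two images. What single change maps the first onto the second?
The transformation is: substantially brightened.

Every pixel — background and shapes alike — is uniformly brightened.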